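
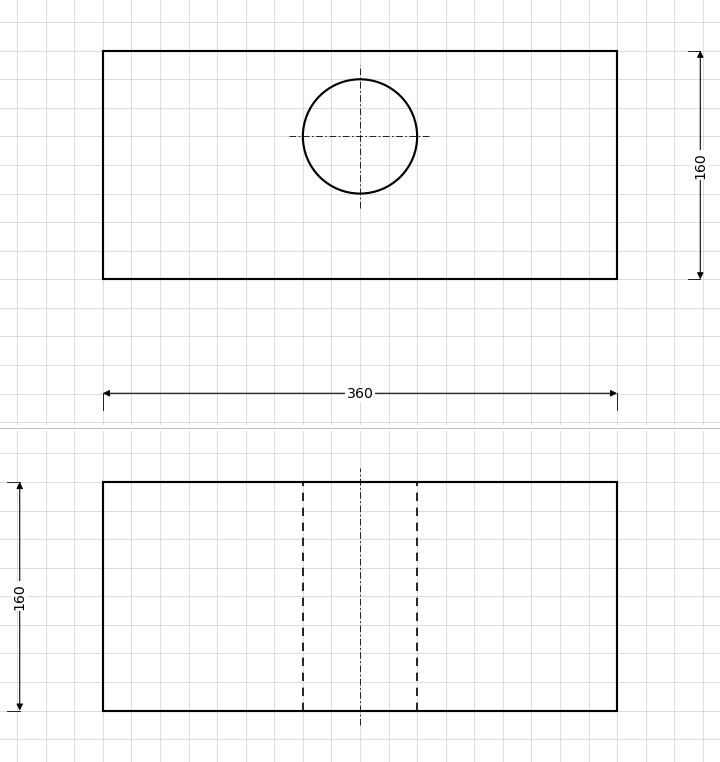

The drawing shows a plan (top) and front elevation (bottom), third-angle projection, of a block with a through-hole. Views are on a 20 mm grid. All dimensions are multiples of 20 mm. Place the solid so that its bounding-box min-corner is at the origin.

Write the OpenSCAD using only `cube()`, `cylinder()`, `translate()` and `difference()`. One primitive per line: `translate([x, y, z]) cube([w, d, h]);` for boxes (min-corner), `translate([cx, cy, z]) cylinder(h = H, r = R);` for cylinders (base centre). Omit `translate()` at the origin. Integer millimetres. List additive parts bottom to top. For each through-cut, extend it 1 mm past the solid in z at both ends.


difference() {
  cube([360, 160, 160]);
  translate([180, 100, -1]) cylinder(h = 162, r = 40);
}


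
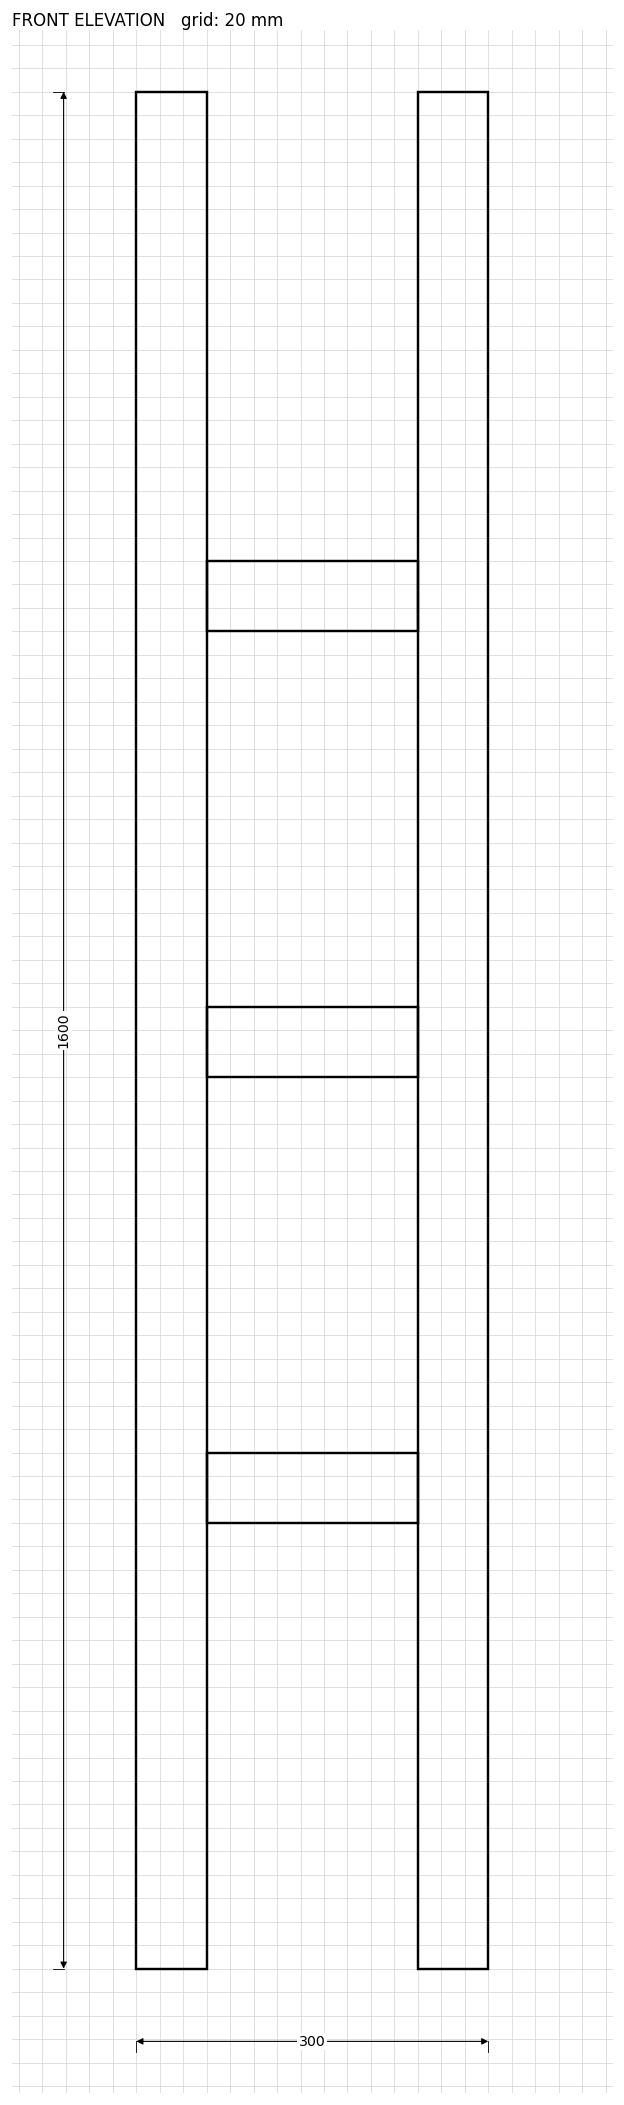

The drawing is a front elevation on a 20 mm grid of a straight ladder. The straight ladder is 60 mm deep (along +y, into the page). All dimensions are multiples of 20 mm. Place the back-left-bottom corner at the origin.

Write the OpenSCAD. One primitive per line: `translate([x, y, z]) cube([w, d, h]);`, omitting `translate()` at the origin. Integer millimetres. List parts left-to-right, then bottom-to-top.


cube([60, 60, 1600]);
translate([60, 0, 380]) cube([180, 60, 60]);
translate([60, 0, 760]) cube([180, 60, 60]);
translate([60, 0, 1140]) cube([180, 60, 60]);
translate([240, 0, 0]) cube([60, 60, 1600]);


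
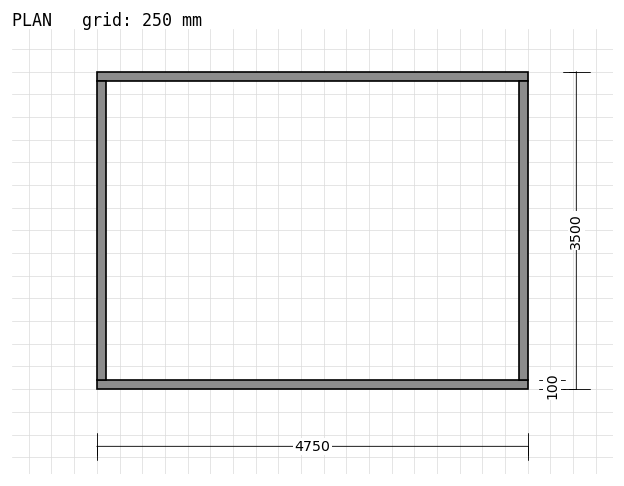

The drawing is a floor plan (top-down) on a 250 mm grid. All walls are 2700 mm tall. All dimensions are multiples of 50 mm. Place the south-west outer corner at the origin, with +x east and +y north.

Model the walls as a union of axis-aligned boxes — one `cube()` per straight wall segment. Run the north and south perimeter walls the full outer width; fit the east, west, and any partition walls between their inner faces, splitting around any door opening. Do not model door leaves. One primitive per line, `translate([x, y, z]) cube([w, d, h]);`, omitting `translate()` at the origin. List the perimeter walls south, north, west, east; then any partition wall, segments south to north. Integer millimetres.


cube([4750, 100, 2700]);
translate([0, 3400, 0]) cube([4750, 100, 2700]);
translate([0, 100, 0]) cube([100, 3300, 2700]);
translate([4650, 100, 0]) cube([100, 3300, 2700]);


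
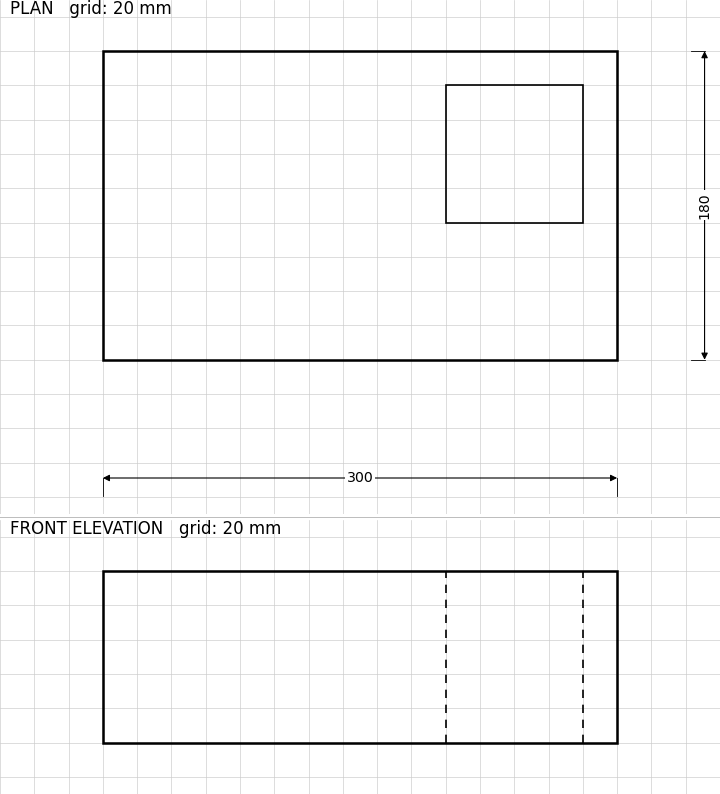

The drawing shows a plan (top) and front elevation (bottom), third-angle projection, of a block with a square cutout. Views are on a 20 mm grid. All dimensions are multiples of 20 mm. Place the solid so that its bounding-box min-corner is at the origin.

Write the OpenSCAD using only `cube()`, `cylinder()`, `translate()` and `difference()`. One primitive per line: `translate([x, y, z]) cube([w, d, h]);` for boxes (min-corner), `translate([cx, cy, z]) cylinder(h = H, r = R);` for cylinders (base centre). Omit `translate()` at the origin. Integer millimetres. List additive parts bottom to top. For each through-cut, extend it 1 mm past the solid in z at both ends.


difference() {
  cube([300, 180, 100]);
  translate([200, 80, -1]) cube([80, 80, 102]);
}


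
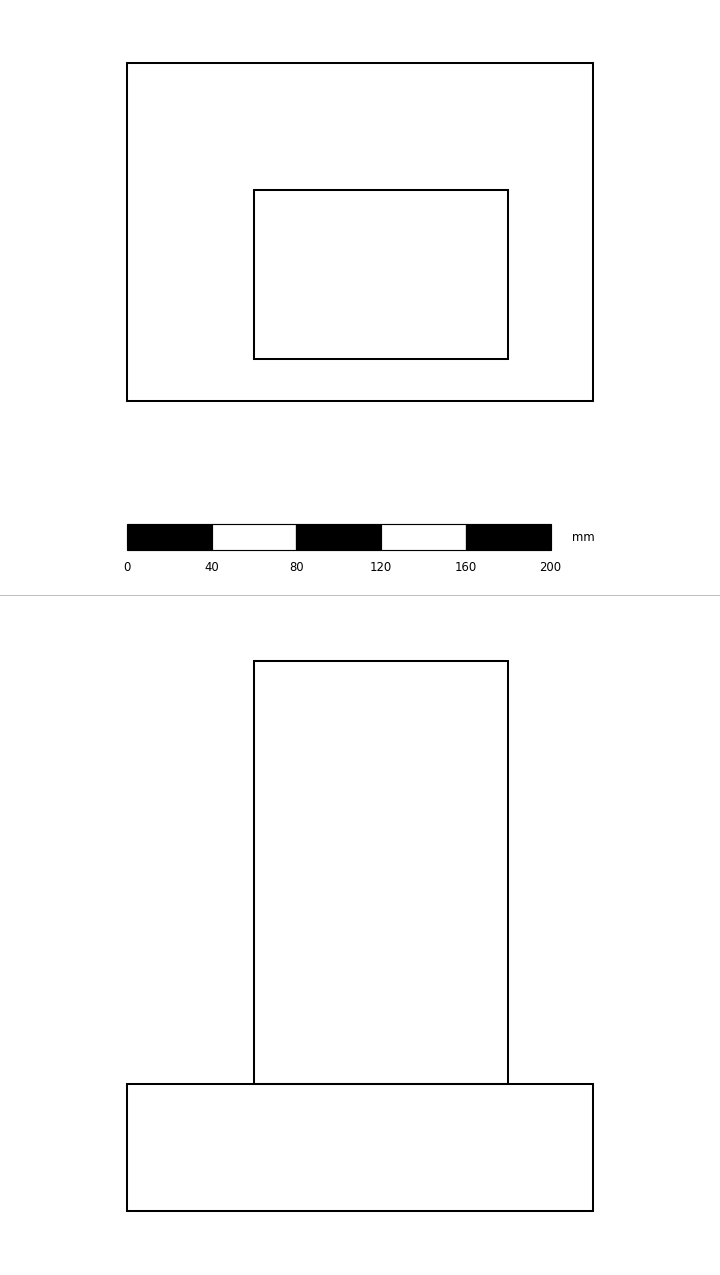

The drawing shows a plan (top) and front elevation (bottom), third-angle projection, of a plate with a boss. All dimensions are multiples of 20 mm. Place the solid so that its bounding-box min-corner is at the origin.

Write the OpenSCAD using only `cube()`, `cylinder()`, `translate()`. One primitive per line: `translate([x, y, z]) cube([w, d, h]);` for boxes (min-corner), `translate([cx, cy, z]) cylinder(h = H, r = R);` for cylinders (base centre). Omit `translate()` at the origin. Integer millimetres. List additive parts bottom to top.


cube([220, 160, 60]);
translate([60, 20, 60]) cube([120, 80, 200]);


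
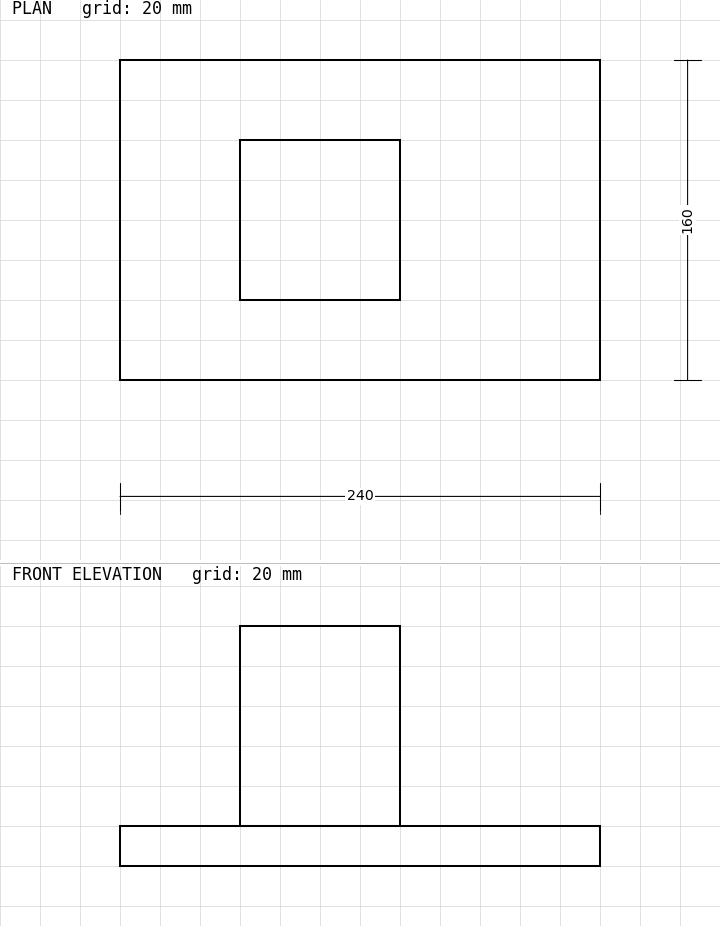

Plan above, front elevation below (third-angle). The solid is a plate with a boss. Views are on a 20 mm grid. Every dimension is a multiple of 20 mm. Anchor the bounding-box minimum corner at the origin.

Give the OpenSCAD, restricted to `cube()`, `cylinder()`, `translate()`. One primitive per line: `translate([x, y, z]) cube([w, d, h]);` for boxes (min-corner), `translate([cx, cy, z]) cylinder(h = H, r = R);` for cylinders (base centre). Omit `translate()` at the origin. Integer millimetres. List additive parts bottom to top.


cube([240, 160, 20]);
translate([60, 40, 20]) cube([80, 80, 100]);


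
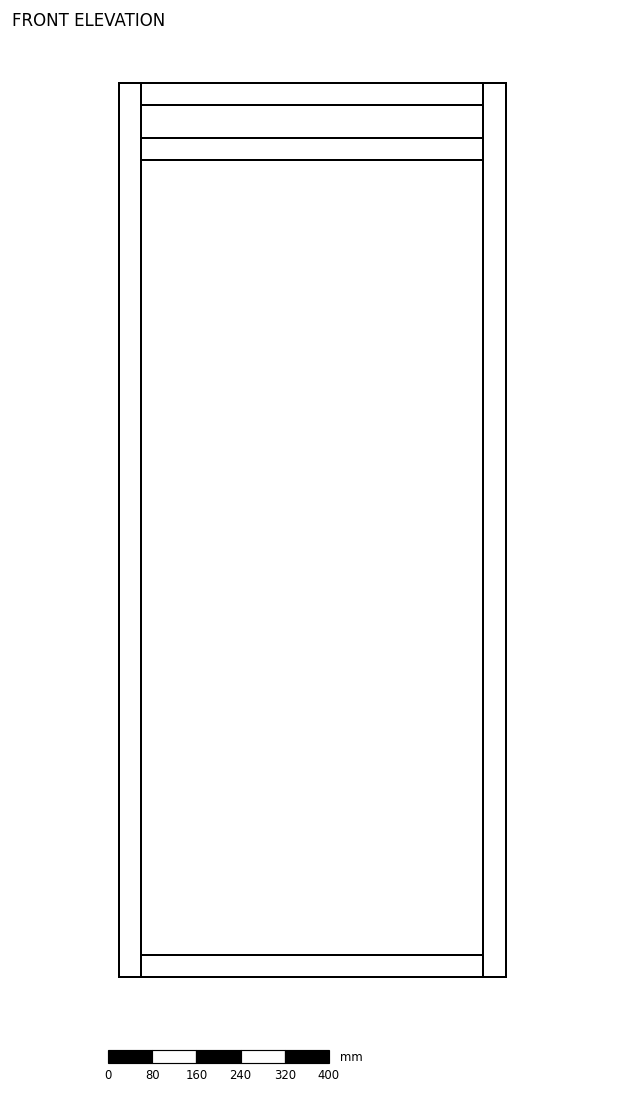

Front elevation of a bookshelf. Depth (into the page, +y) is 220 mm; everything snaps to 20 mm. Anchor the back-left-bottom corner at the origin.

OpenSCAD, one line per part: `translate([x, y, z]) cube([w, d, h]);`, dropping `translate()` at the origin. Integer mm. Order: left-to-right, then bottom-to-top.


cube([40, 220, 1620]);
translate([40, 0, 0]) cube([620, 220, 40]);
translate([40, 0, 1480]) cube([620, 220, 40]);
translate([40, 0, 1580]) cube([620, 220, 40]);
translate([660, 0, 0]) cube([40, 220, 1620]);


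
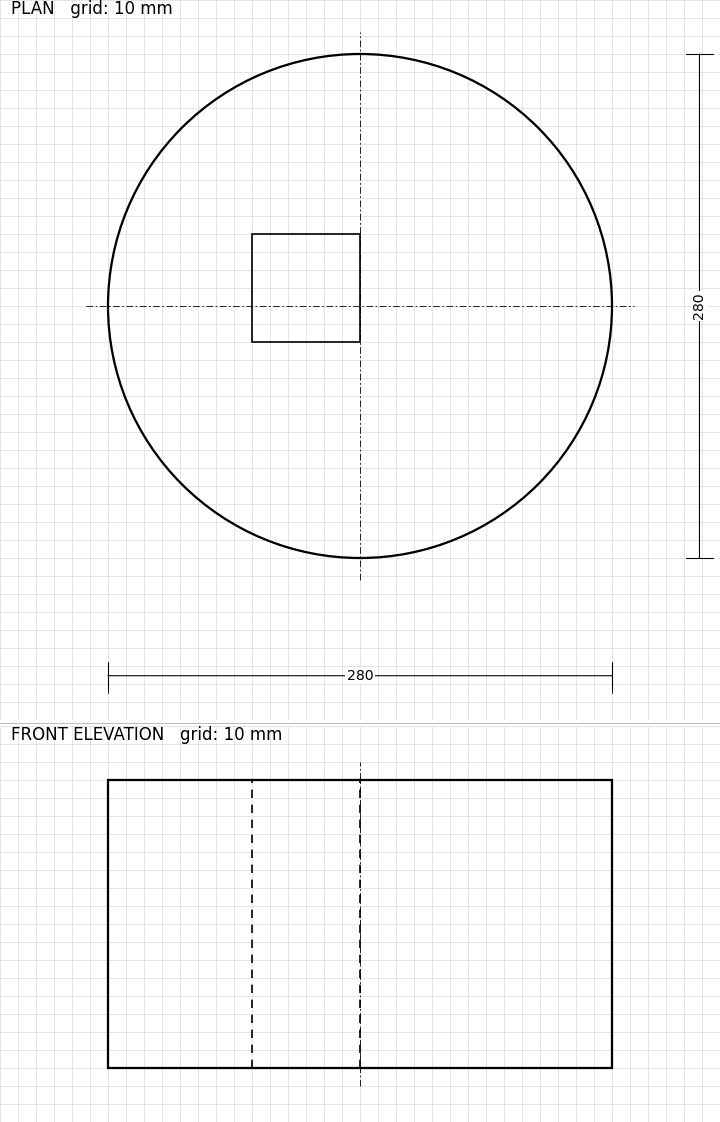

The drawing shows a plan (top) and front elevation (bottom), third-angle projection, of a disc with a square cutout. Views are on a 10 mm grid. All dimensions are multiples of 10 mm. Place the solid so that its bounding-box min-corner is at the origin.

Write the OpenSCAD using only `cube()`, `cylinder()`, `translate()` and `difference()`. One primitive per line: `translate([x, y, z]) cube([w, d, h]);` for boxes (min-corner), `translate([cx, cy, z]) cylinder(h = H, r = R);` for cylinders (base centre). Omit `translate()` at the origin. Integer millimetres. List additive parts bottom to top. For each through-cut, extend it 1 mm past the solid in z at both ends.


difference() {
  translate([140, 140, 0]) cylinder(h = 160, r = 140);
  translate([80, 120, -1]) cube([60, 60, 162]);
}


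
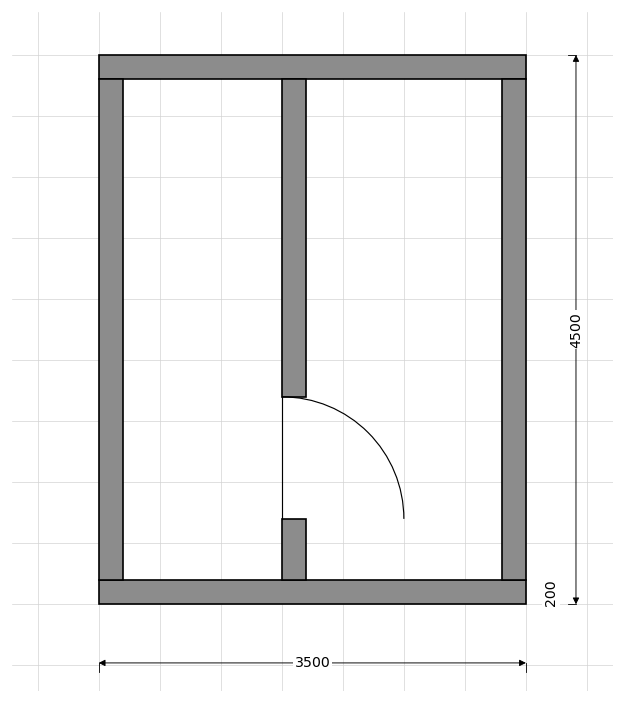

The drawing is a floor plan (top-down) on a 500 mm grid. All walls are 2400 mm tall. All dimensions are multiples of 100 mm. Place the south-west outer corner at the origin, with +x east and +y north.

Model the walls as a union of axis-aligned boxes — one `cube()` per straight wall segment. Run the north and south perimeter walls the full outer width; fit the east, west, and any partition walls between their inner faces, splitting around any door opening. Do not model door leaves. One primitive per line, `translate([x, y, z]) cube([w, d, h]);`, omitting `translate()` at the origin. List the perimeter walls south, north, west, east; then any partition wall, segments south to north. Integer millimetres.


cube([3500, 200, 2400]);
translate([0, 4300, 0]) cube([3500, 200, 2400]);
translate([0, 200, 0]) cube([200, 4100, 2400]);
translate([3300, 200, 0]) cube([200, 4100, 2400]);
translate([1500, 200, 0]) cube([200, 500, 2400]);
translate([1500, 1700, 0]) cube([200, 2600, 2400]);


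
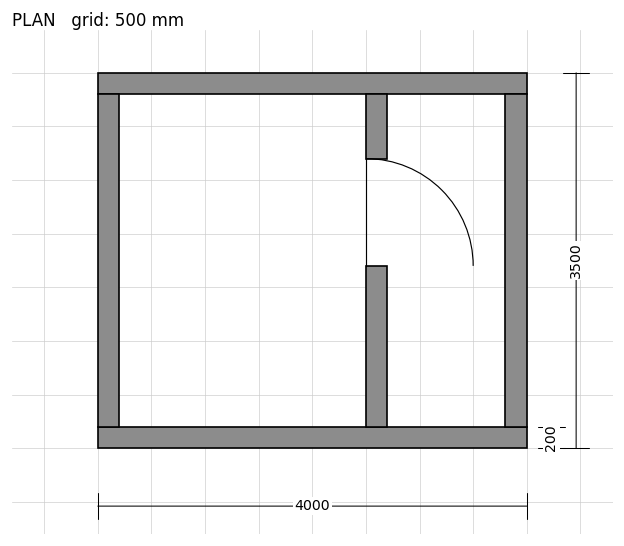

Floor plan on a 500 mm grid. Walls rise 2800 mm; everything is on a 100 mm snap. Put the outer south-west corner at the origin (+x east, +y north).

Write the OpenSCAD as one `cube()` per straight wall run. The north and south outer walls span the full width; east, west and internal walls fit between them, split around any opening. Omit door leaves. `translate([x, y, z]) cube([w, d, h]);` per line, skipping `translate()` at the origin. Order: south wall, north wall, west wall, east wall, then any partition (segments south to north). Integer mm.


cube([4000, 200, 2800]);
translate([0, 3300, 0]) cube([4000, 200, 2800]);
translate([0, 200, 0]) cube([200, 3100, 2800]);
translate([3800, 200, 0]) cube([200, 3100, 2800]);
translate([2500, 200, 0]) cube([200, 1500, 2800]);
translate([2500, 2700, 0]) cube([200, 600, 2800]);


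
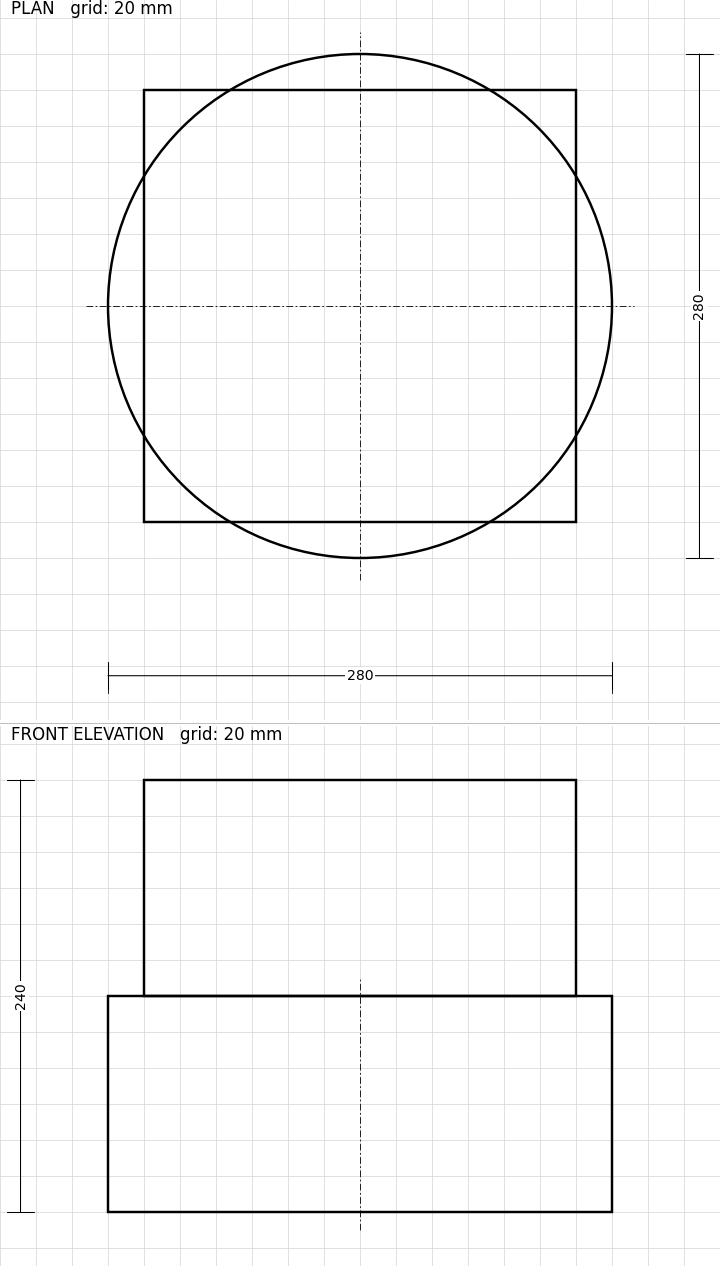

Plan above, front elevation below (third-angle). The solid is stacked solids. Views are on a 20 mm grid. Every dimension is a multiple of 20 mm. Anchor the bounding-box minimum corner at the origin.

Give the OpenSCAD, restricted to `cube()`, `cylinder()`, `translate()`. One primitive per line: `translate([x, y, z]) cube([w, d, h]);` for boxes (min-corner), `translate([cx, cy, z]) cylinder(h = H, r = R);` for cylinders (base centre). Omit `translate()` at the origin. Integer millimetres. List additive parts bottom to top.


translate([140, 140, 0]) cylinder(h = 120, r = 140);
translate([20, 20, 120]) cube([240, 240, 120]);


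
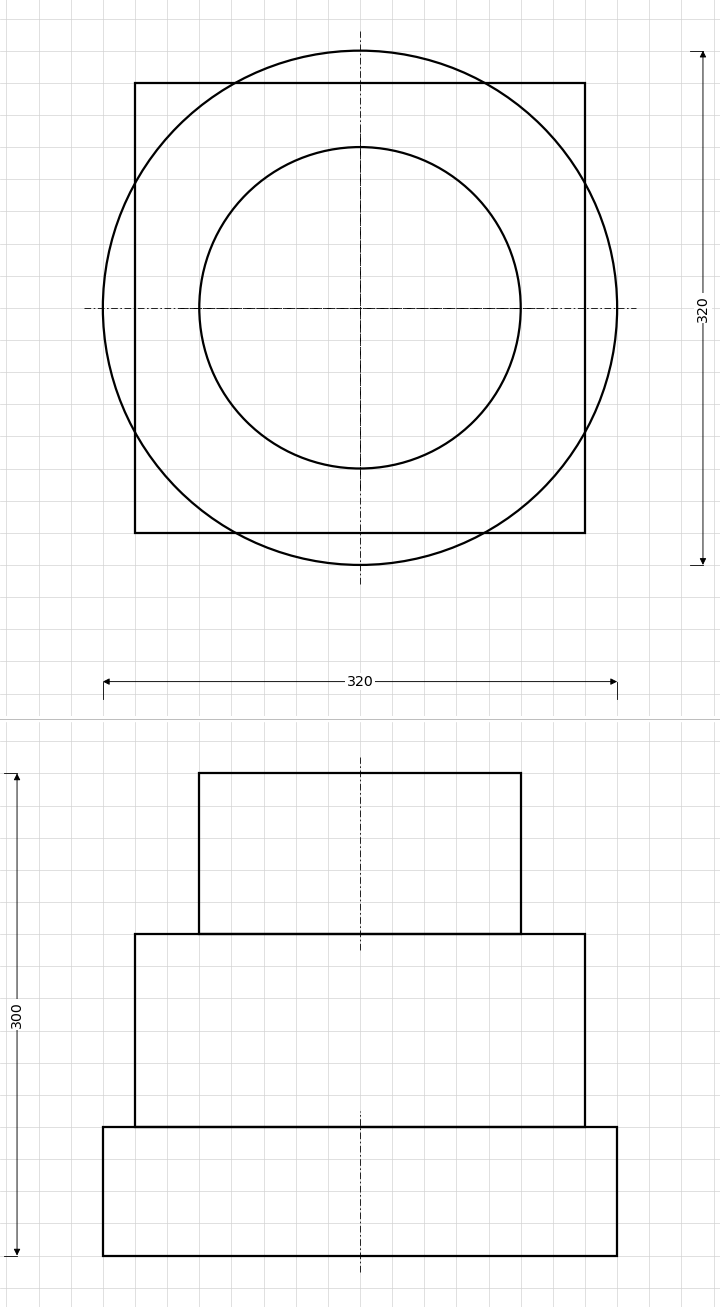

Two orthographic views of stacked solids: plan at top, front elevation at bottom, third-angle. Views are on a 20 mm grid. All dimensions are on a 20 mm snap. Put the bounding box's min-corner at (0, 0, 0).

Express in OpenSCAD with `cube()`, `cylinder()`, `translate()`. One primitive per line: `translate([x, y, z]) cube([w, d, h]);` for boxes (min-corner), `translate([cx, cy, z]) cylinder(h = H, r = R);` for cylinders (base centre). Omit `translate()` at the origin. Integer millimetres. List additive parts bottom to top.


translate([160, 160, 0]) cylinder(h = 80, r = 160);
translate([20, 20, 80]) cube([280, 280, 120]);
translate([160, 160, 200]) cylinder(h = 100, r = 100);


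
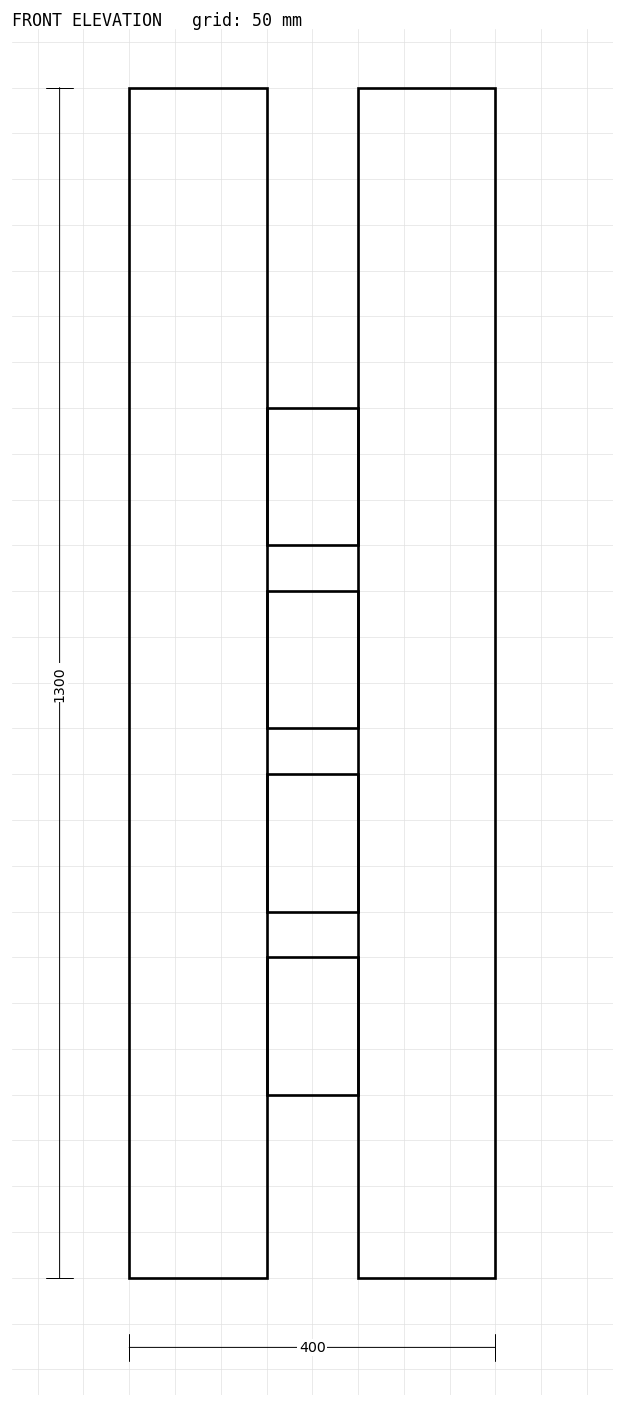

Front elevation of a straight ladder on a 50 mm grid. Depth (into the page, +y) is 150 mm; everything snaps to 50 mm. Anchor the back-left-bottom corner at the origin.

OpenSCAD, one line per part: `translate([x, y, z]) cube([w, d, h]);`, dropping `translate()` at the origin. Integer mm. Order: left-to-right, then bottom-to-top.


cube([150, 150, 1300]);
translate([150, 0, 200]) cube([100, 150, 150]);
translate([150, 0, 400]) cube([100, 150, 150]);
translate([150, 0, 600]) cube([100, 150, 150]);
translate([150, 0, 800]) cube([100, 150, 150]);
translate([250, 0, 0]) cube([150, 150, 1300]);


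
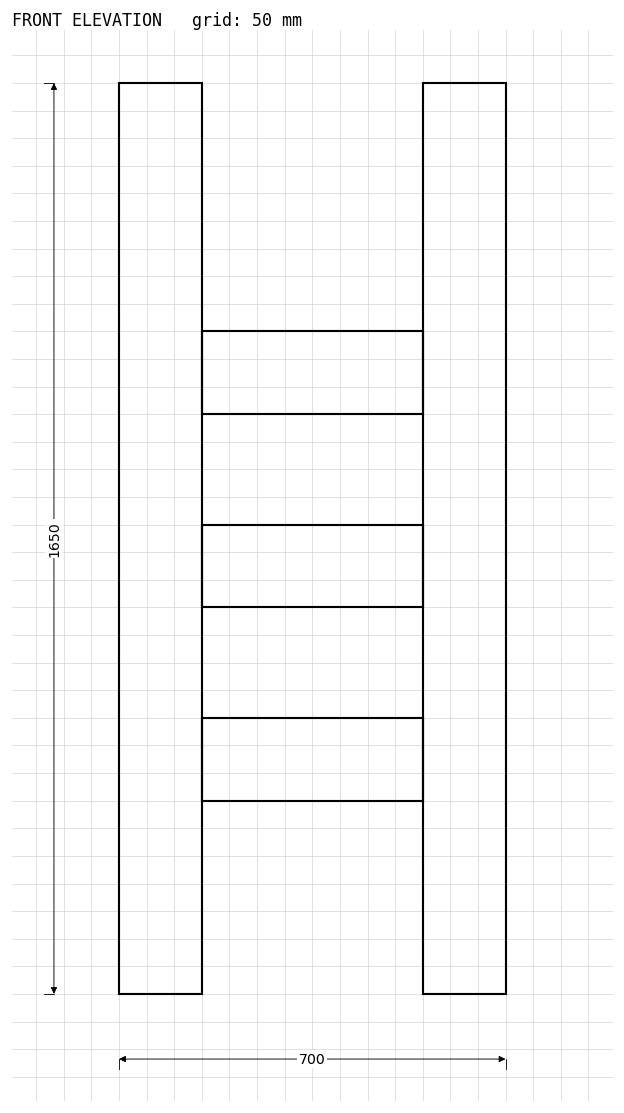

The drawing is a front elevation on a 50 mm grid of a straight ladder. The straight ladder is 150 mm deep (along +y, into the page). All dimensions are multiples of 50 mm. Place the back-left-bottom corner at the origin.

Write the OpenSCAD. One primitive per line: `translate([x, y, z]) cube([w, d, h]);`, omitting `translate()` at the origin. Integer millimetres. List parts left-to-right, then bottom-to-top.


cube([150, 150, 1650]);
translate([150, 0, 350]) cube([400, 150, 150]);
translate([150, 0, 700]) cube([400, 150, 150]);
translate([150, 0, 1050]) cube([400, 150, 150]);
translate([550, 0, 0]) cube([150, 150, 1650]);


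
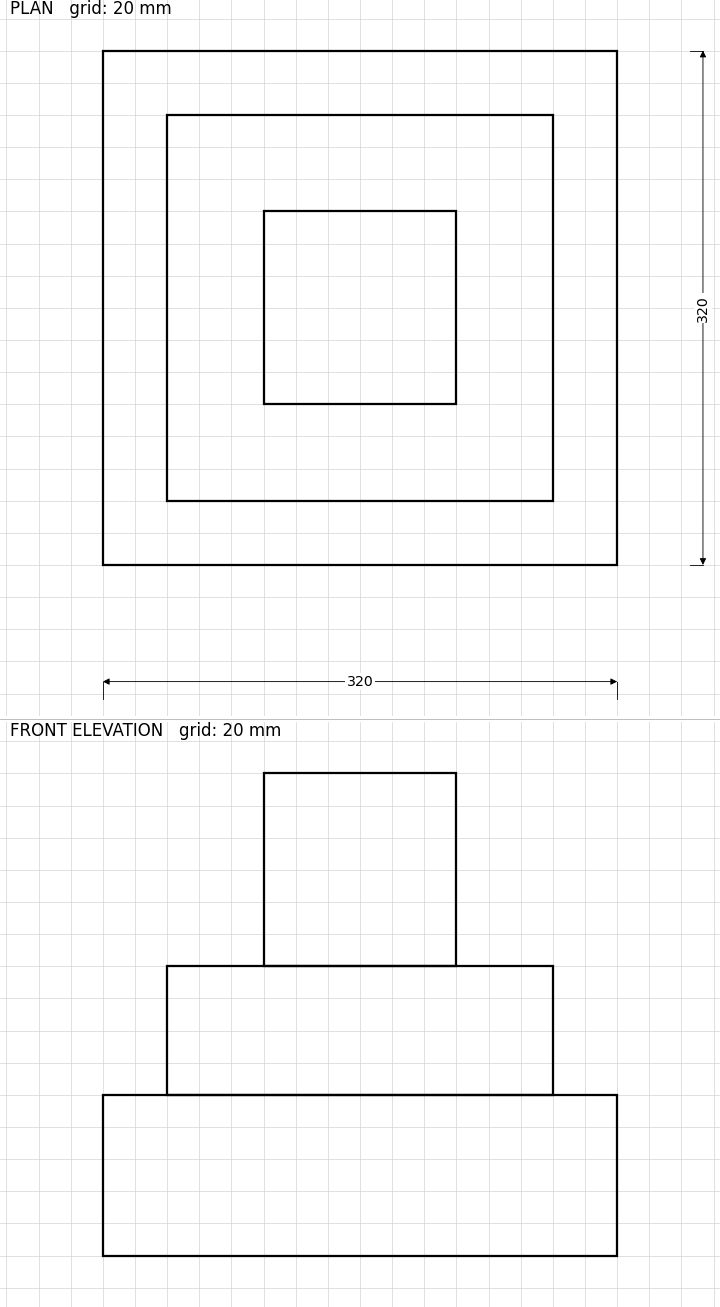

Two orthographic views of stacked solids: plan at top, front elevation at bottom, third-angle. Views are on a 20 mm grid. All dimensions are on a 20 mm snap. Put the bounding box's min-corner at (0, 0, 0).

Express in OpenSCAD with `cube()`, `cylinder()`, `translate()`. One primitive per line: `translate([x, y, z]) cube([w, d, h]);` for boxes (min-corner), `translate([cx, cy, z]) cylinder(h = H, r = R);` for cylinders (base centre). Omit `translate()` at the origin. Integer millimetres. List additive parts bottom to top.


cube([320, 320, 100]);
translate([40, 40, 100]) cube([240, 240, 80]);
translate([100, 100, 180]) cube([120, 120, 120]);


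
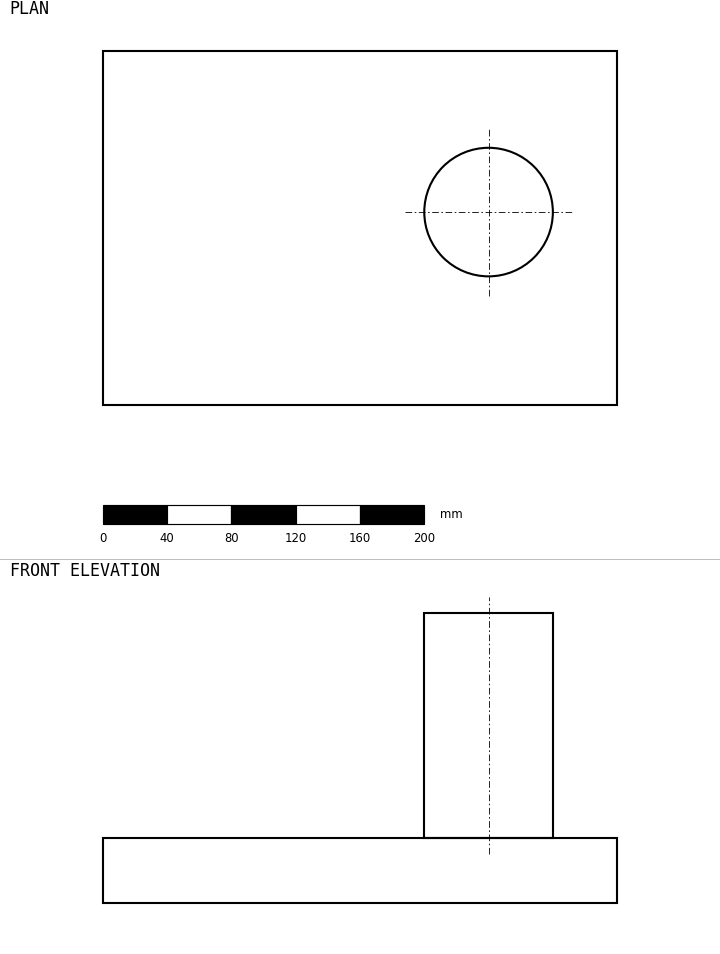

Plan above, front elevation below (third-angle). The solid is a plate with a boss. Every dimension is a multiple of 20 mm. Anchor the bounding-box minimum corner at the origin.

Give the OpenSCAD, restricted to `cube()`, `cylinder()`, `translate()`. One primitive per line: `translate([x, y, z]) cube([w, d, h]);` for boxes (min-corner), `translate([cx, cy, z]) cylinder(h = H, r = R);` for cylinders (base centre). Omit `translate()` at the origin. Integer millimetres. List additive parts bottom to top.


cube([320, 220, 40]);
translate([240, 120, 40]) cylinder(h = 140, r = 40);


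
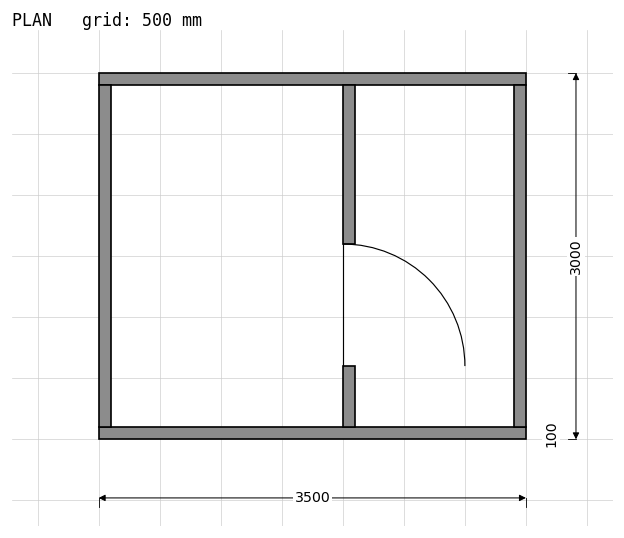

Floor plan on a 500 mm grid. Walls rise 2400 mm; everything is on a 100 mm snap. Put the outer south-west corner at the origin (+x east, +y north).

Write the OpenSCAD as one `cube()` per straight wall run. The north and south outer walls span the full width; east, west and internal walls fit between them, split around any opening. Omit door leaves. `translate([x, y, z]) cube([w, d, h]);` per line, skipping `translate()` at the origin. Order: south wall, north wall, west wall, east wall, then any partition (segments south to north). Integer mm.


cube([3500, 100, 2400]);
translate([0, 2900, 0]) cube([3500, 100, 2400]);
translate([0, 100, 0]) cube([100, 2800, 2400]);
translate([3400, 100, 0]) cube([100, 2800, 2400]);
translate([2000, 100, 0]) cube([100, 500, 2400]);
translate([2000, 1600, 0]) cube([100, 1300, 2400]);


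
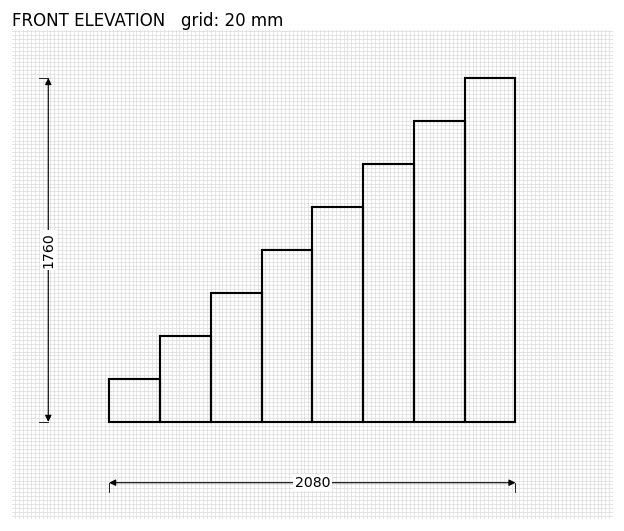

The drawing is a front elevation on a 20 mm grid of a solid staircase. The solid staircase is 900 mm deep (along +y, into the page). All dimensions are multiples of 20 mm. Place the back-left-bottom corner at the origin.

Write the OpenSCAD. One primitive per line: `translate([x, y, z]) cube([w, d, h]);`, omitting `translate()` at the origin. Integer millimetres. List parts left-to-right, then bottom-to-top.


cube([260, 900, 220]);
translate([260, 0, 0]) cube([260, 900, 440]);
translate([520, 0, 0]) cube([260, 900, 660]);
translate([780, 0, 0]) cube([260, 900, 880]);
translate([1040, 0, 0]) cube([260, 900, 1100]);
translate([1300, 0, 0]) cube([260, 900, 1320]);
translate([1560, 0, 0]) cube([260, 900, 1540]);
translate([1820, 0, 0]) cube([260, 900, 1760]);


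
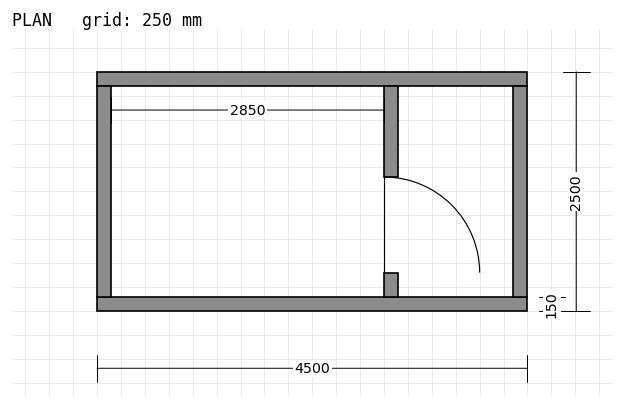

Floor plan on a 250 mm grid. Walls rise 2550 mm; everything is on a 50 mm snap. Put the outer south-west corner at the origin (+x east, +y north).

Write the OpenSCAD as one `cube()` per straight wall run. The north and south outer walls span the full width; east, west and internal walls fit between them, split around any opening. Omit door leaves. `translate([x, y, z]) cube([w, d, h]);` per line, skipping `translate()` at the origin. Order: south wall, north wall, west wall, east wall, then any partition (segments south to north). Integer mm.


cube([4500, 150, 2550]);
translate([0, 2350, 0]) cube([4500, 150, 2550]);
translate([0, 150, 0]) cube([150, 2200, 2550]);
translate([4350, 150, 0]) cube([150, 2200, 2550]);
translate([3000, 150, 0]) cube([150, 250, 2550]);
translate([3000, 1400, 0]) cube([150, 950, 2550]);


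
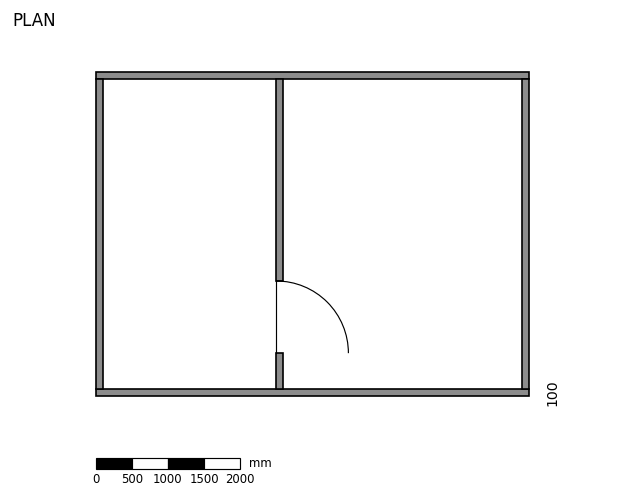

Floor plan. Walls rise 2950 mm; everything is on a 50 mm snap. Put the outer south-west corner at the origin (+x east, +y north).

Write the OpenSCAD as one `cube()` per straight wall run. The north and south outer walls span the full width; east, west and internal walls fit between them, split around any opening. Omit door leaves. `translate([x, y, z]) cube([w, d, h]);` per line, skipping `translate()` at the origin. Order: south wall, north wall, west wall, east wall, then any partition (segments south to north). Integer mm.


cube([6000, 100, 2950]);
translate([0, 4400, 0]) cube([6000, 100, 2950]);
translate([0, 100, 0]) cube([100, 4300, 2950]);
translate([5900, 100, 0]) cube([100, 4300, 2950]);
translate([2500, 100, 0]) cube([100, 500, 2950]);
translate([2500, 1600, 0]) cube([100, 2800, 2950]);


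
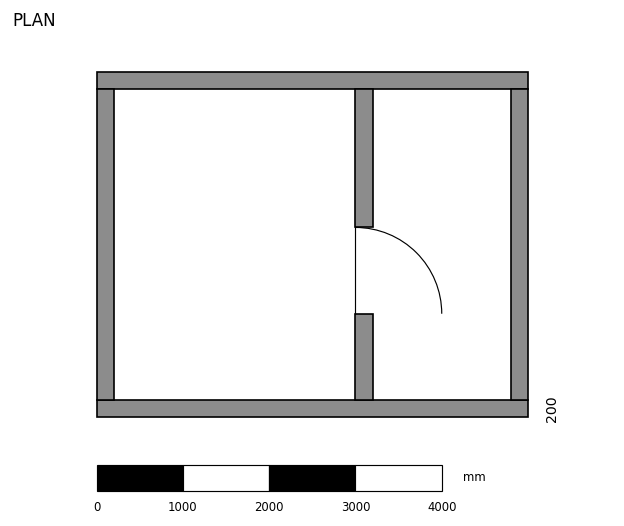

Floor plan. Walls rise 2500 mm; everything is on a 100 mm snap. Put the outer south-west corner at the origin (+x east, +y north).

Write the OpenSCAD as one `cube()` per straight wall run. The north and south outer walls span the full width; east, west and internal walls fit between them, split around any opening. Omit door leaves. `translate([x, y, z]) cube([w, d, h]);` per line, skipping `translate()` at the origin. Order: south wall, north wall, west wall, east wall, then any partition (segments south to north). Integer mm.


cube([5000, 200, 2500]);
translate([0, 3800, 0]) cube([5000, 200, 2500]);
translate([0, 200, 0]) cube([200, 3600, 2500]);
translate([4800, 200, 0]) cube([200, 3600, 2500]);
translate([3000, 200, 0]) cube([200, 1000, 2500]);
translate([3000, 2200, 0]) cube([200, 1600, 2500]);


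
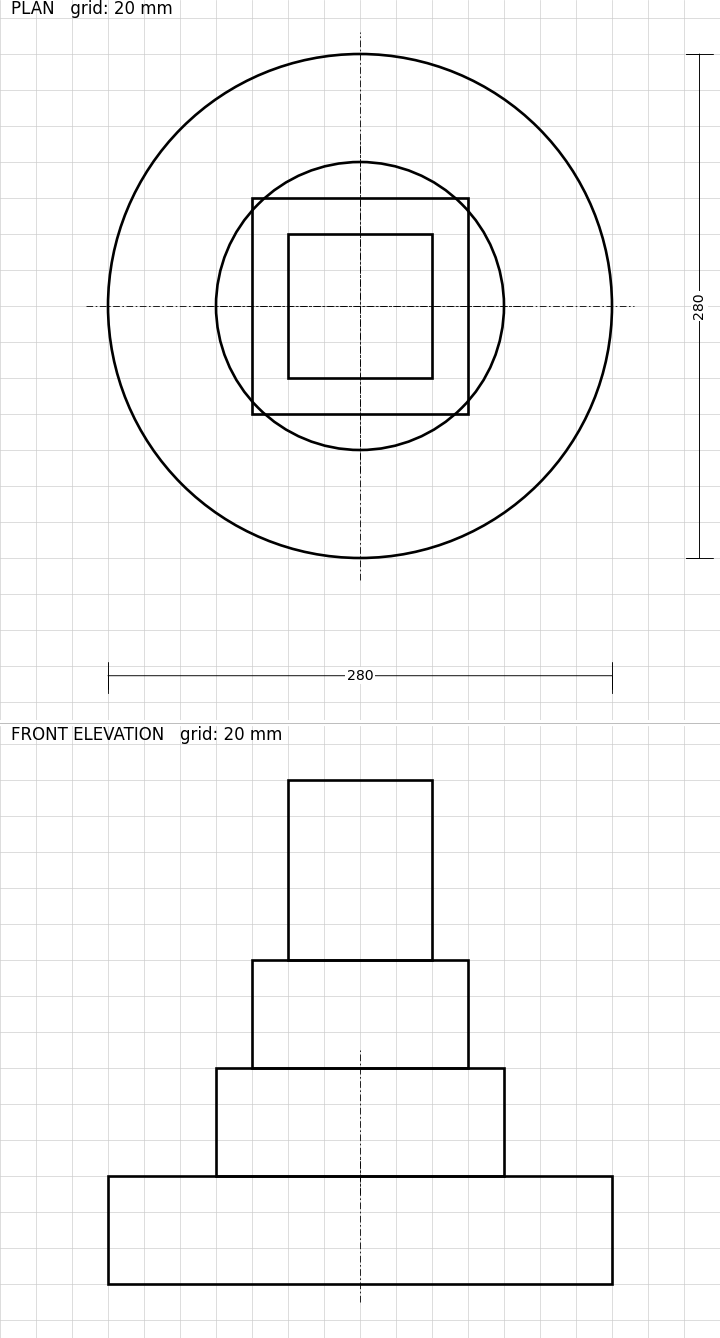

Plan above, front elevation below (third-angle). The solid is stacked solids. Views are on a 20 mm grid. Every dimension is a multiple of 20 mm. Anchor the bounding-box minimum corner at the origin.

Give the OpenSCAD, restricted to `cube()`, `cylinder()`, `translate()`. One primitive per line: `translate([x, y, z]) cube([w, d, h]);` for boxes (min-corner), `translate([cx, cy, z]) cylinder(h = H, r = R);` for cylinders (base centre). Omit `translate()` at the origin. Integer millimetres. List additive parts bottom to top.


translate([140, 140, 0]) cylinder(h = 60, r = 140);
translate([140, 140, 60]) cylinder(h = 60, r = 80);
translate([80, 80, 120]) cube([120, 120, 60]);
translate([100, 100, 180]) cube([80, 80, 100]);


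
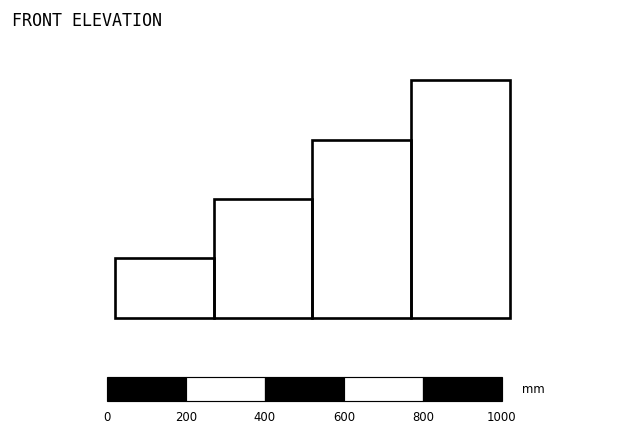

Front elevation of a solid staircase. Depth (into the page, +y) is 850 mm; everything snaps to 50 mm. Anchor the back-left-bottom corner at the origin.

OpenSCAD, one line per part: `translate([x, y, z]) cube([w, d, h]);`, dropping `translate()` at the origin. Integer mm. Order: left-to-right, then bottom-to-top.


cube([250, 850, 150]);
translate([250, 0, 0]) cube([250, 850, 300]);
translate([500, 0, 0]) cube([250, 850, 450]);
translate([750, 0, 0]) cube([250, 850, 600]);


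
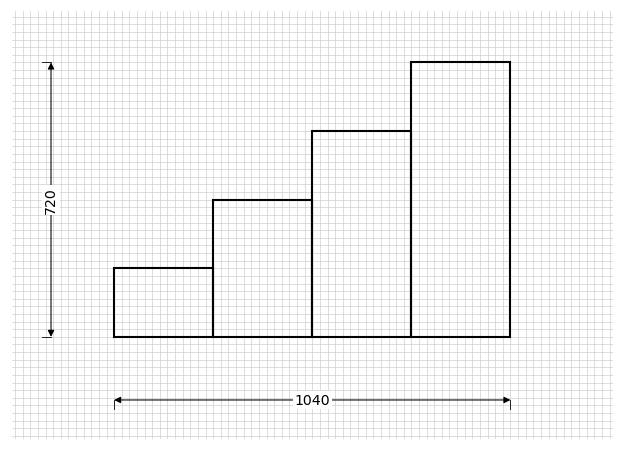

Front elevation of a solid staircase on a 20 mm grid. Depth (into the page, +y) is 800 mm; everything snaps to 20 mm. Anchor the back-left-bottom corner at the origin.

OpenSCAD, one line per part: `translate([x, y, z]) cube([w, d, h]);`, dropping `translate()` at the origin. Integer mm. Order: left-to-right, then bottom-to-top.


cube([260, 800, 180]);
translate([260, 0, 0]) cube([260, 800, 360]);
translate([520, 0, 0]) cube([260, 800, 540]);
translate([780, 0, 0]) cube([260, 800, 720]);


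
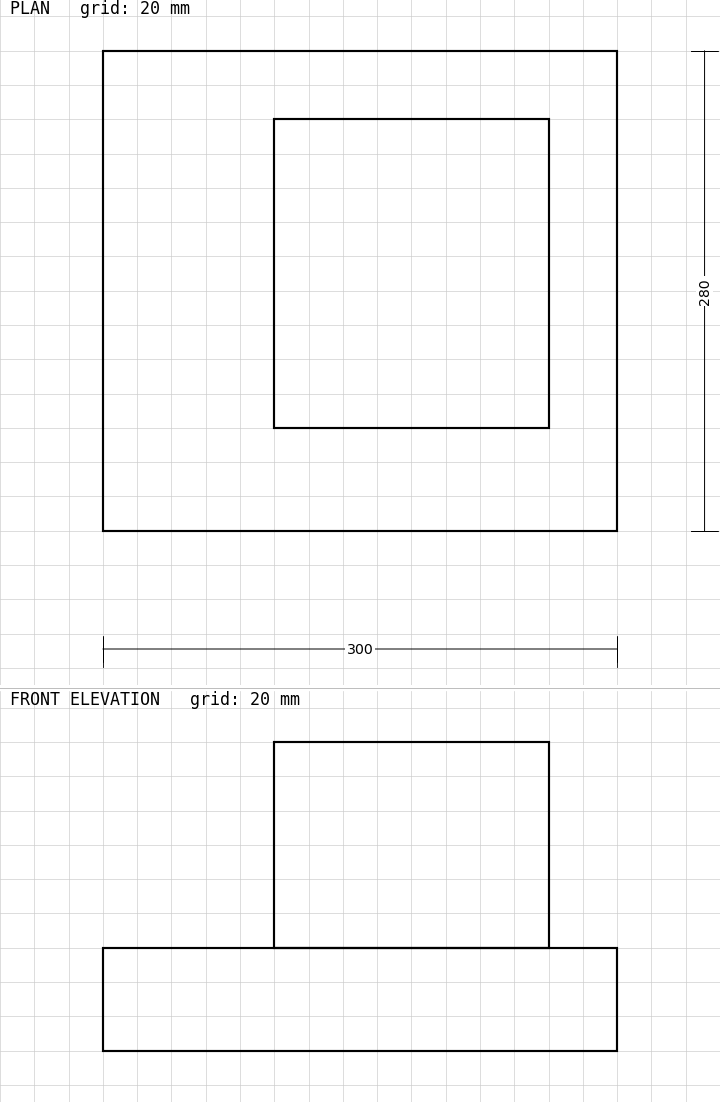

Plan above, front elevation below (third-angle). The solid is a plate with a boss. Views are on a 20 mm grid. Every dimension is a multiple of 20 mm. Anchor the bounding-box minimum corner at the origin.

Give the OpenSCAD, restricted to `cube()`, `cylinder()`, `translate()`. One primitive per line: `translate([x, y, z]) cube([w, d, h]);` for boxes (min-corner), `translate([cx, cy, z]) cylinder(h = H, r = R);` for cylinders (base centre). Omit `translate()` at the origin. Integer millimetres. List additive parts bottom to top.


cube([300, 280, 60]);
translate([100, 60, 60]) cube([160, 180, 120]);


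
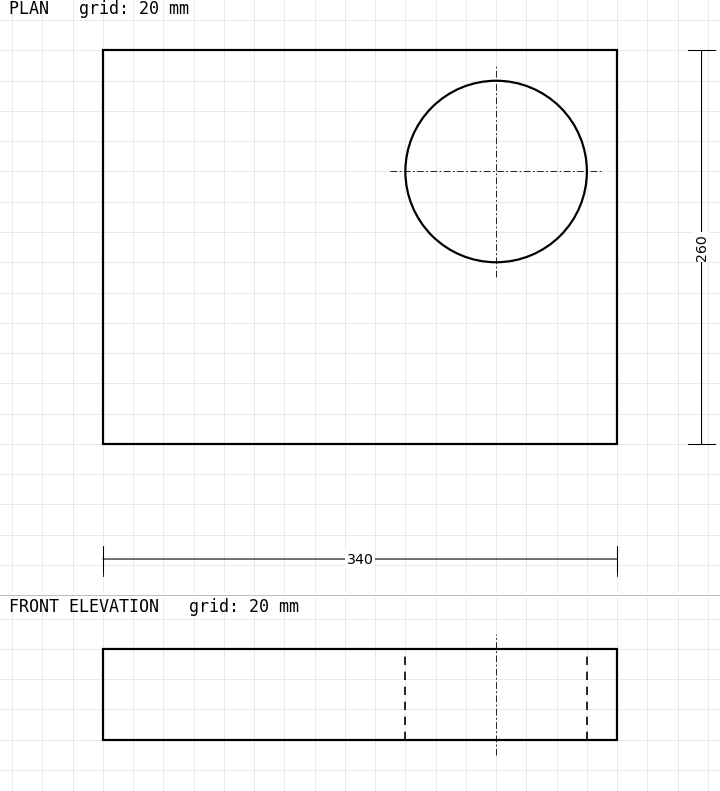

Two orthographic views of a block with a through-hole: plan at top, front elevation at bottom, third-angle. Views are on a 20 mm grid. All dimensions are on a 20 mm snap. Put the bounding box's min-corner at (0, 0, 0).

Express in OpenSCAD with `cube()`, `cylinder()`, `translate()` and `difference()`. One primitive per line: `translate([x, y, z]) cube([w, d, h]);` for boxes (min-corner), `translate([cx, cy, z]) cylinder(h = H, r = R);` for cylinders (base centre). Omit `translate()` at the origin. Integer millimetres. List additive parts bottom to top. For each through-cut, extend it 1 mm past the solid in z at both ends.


difference() {
  cube([340, 260, 60]);
  translate([260, 180, -1]) cylinder(h = 62, r = 60);
}


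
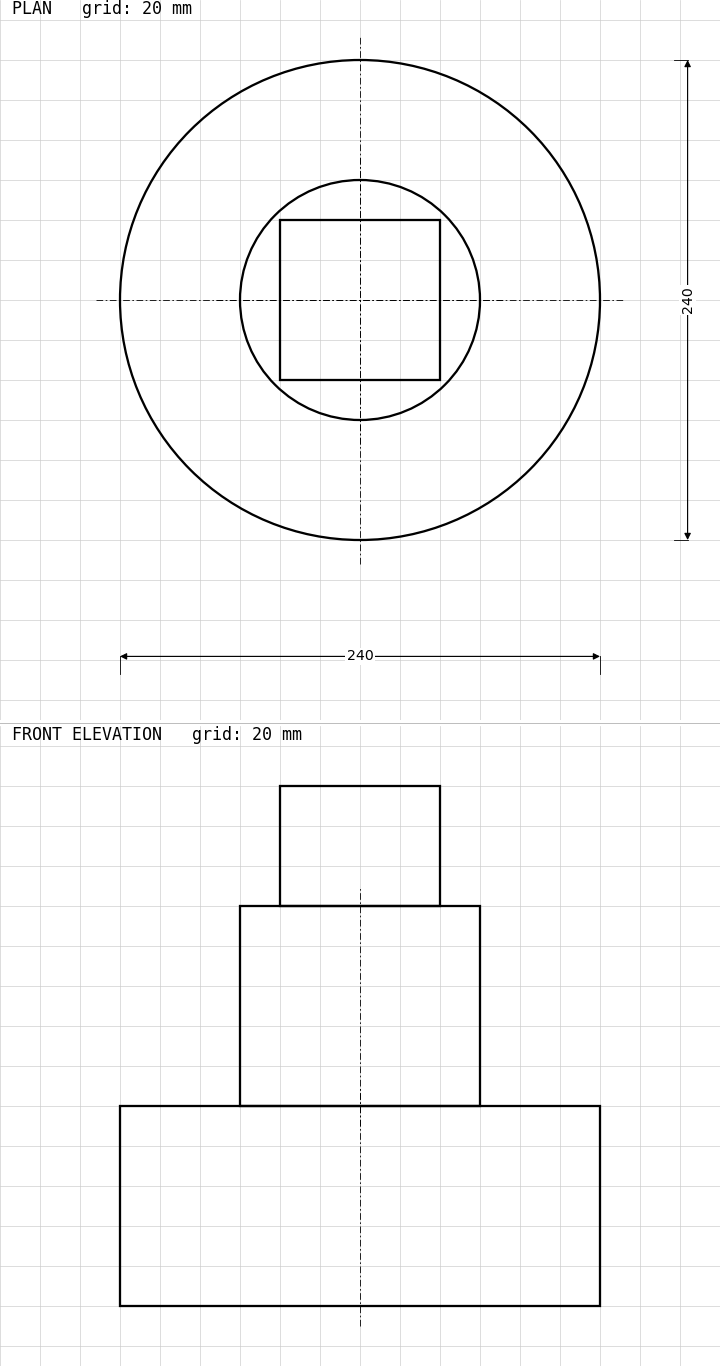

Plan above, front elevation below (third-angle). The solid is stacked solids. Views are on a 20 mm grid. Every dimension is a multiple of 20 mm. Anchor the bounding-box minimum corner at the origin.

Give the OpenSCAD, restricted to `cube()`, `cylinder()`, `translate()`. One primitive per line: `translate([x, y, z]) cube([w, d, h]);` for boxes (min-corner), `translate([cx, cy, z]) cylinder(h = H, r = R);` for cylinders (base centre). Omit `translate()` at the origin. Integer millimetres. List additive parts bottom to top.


translate([120, 120, 0]) cylinder(h = 100, r = 120);
translate([120, 120, 100]) cylinder(h = 100, r = 60);
translate([80, 80, 200]) cube([80, 80, 60]);


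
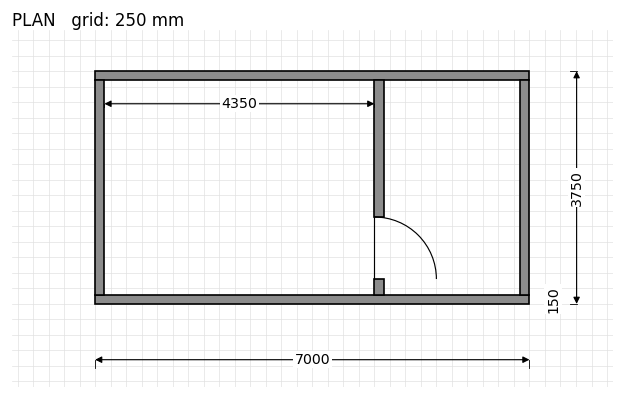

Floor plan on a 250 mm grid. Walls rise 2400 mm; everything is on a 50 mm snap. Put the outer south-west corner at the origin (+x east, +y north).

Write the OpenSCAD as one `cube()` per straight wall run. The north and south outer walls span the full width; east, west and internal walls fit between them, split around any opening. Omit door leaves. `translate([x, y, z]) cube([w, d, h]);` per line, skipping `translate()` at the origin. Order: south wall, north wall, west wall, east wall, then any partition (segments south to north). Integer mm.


cube([7000, 150, 2400]);
translate([0, 3600, 0]) cube([7000, 150, 2400]);
translate([0, 150, 0]) cube([150, 3450, 2400]);
translate([6850, 150, 0]) cube([150, 3450, 2400]);
translate([4500, 150, 0]) cube([150, 250, 2400]);
translate([4500, 1400, 0]) cube([150, 2200, 2400]);


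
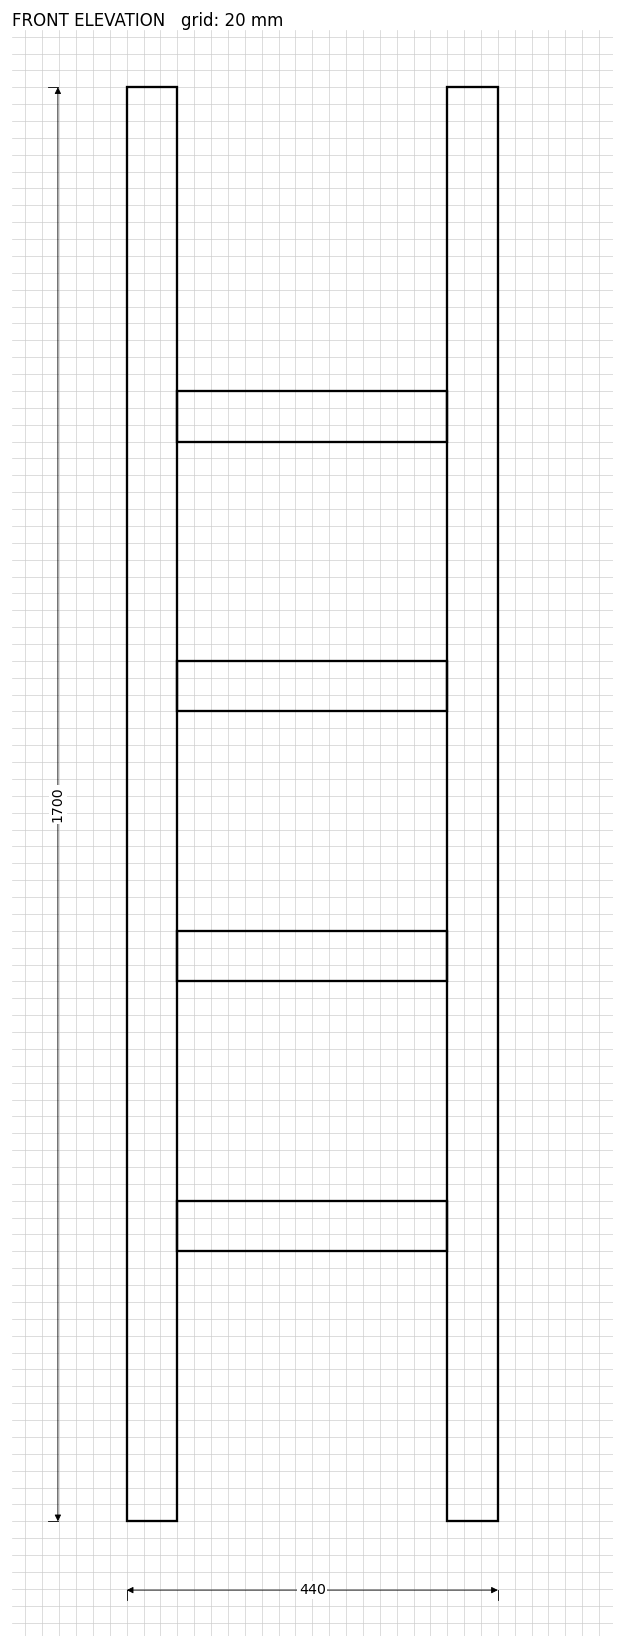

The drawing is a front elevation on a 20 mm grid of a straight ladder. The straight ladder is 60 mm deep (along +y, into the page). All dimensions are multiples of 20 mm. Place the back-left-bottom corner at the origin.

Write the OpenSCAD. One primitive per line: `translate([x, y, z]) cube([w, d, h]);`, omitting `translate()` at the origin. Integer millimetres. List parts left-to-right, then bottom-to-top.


cube([60, 60, 1700]);
translate([60, 0, 320]) cube([320, 60, 60]);
translate([60, 0, 640]) cube([320, 60, 60]);
translate([60, 0, 960]) cube([320, 60, 60]);
translate([60, 0, 1280]) cube([320, 60, 60]);
translate([380, 0, 0]) cube([60, 60, 1700]);


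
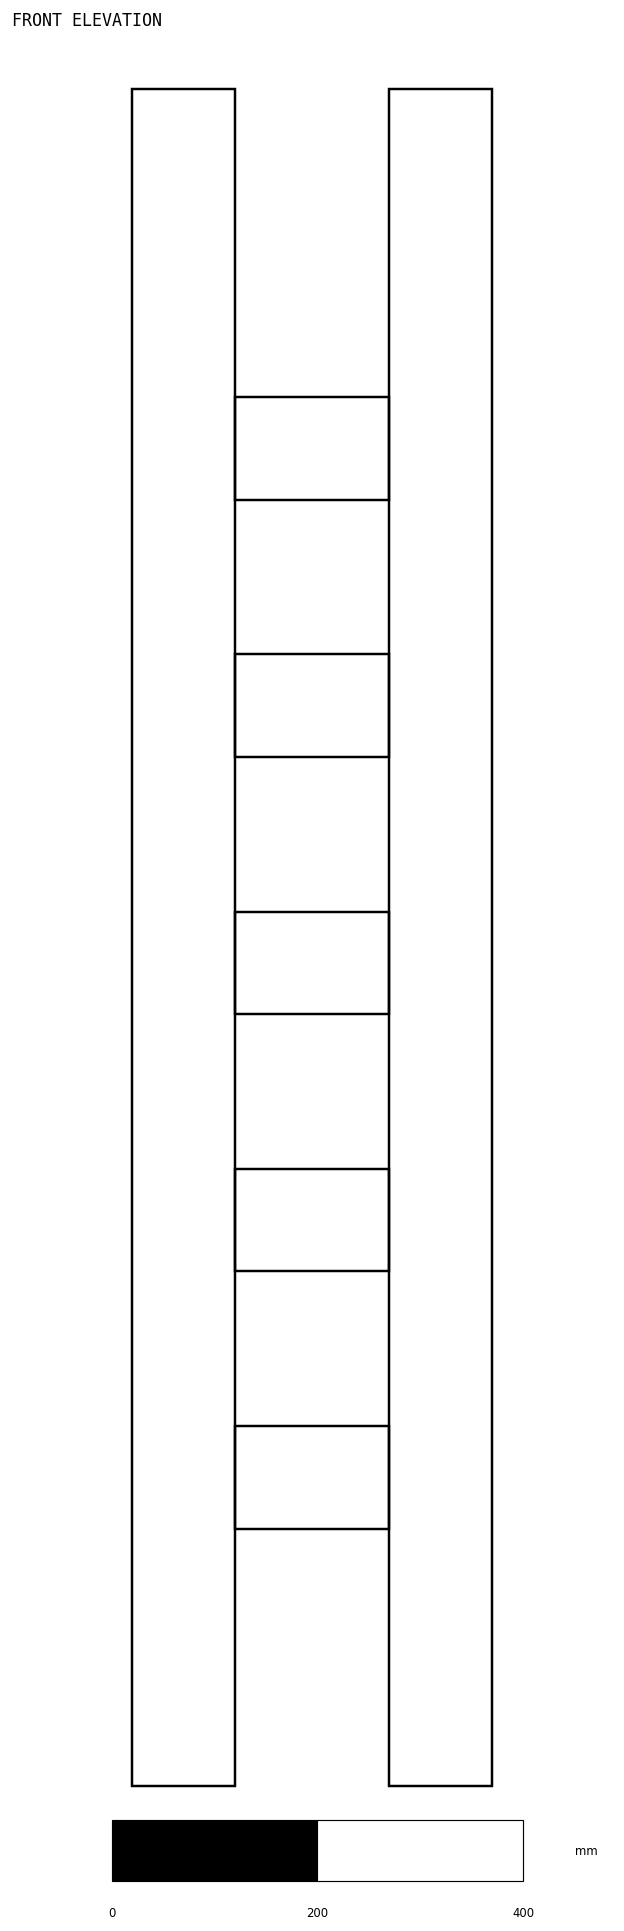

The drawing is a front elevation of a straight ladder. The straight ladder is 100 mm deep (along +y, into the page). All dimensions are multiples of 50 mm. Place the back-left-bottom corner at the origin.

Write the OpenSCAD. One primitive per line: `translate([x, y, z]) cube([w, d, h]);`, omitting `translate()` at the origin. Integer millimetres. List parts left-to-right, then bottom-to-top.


cube([100, 100, 1650]);
translate([100, 0, 250]) cube([150, 100, 100]);
translate([100, 0, 500]) cube([150, 100, 100]);
translate([100, 0, 750]) cube([150, 100, 100]);
translate([100, 0, 1000]) cube([150, 100, 100]);
translate([100, 0, 1250]) cube([150, 100, 100]);
translate([250, 0, 0]) cube([100, 100, 1650]);


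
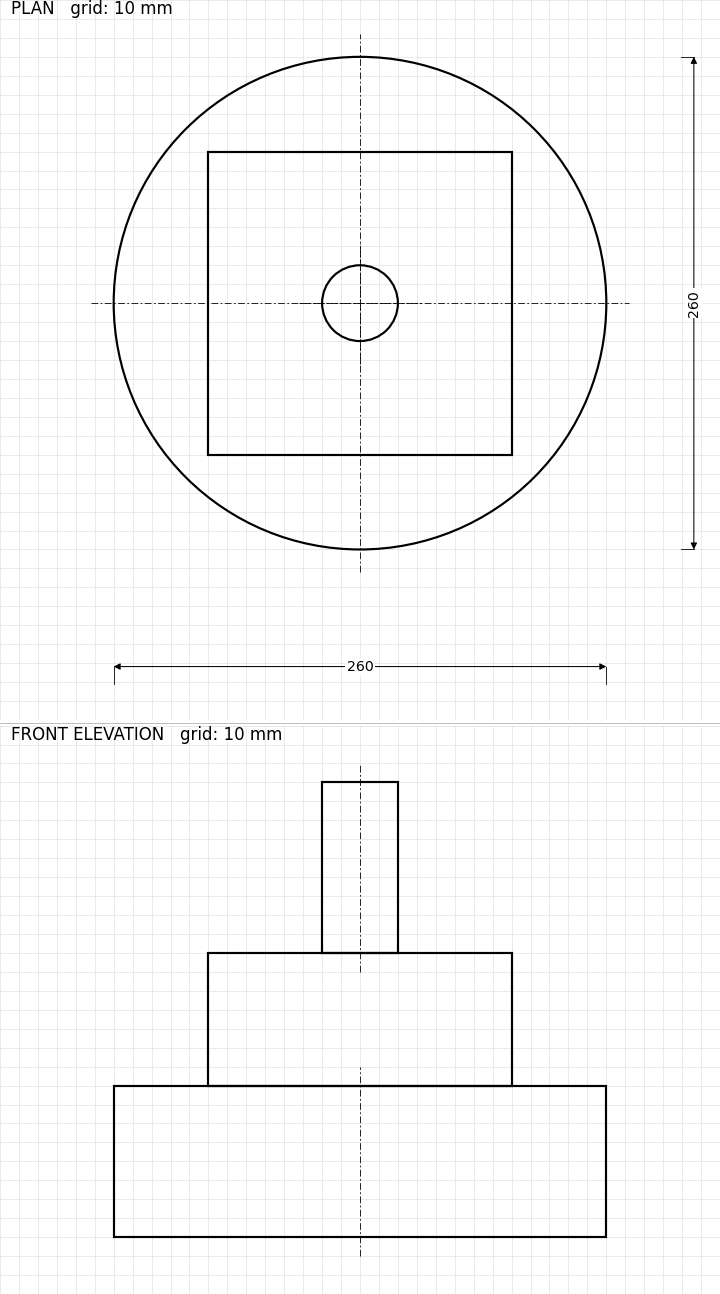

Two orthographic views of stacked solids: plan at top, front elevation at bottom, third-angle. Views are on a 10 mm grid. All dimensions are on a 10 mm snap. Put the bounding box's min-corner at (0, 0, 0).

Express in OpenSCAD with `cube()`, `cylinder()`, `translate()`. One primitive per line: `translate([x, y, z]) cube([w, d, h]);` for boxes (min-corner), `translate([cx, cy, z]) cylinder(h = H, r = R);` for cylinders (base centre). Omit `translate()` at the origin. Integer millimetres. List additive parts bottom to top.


translate([130, 130, 0]) cylinder(h = 80, r = 130);
translate([50, 50, 80]) cube([160, 160, 70]);
translate([130, 130, 150]) cylinder(h = 90, r = 20);


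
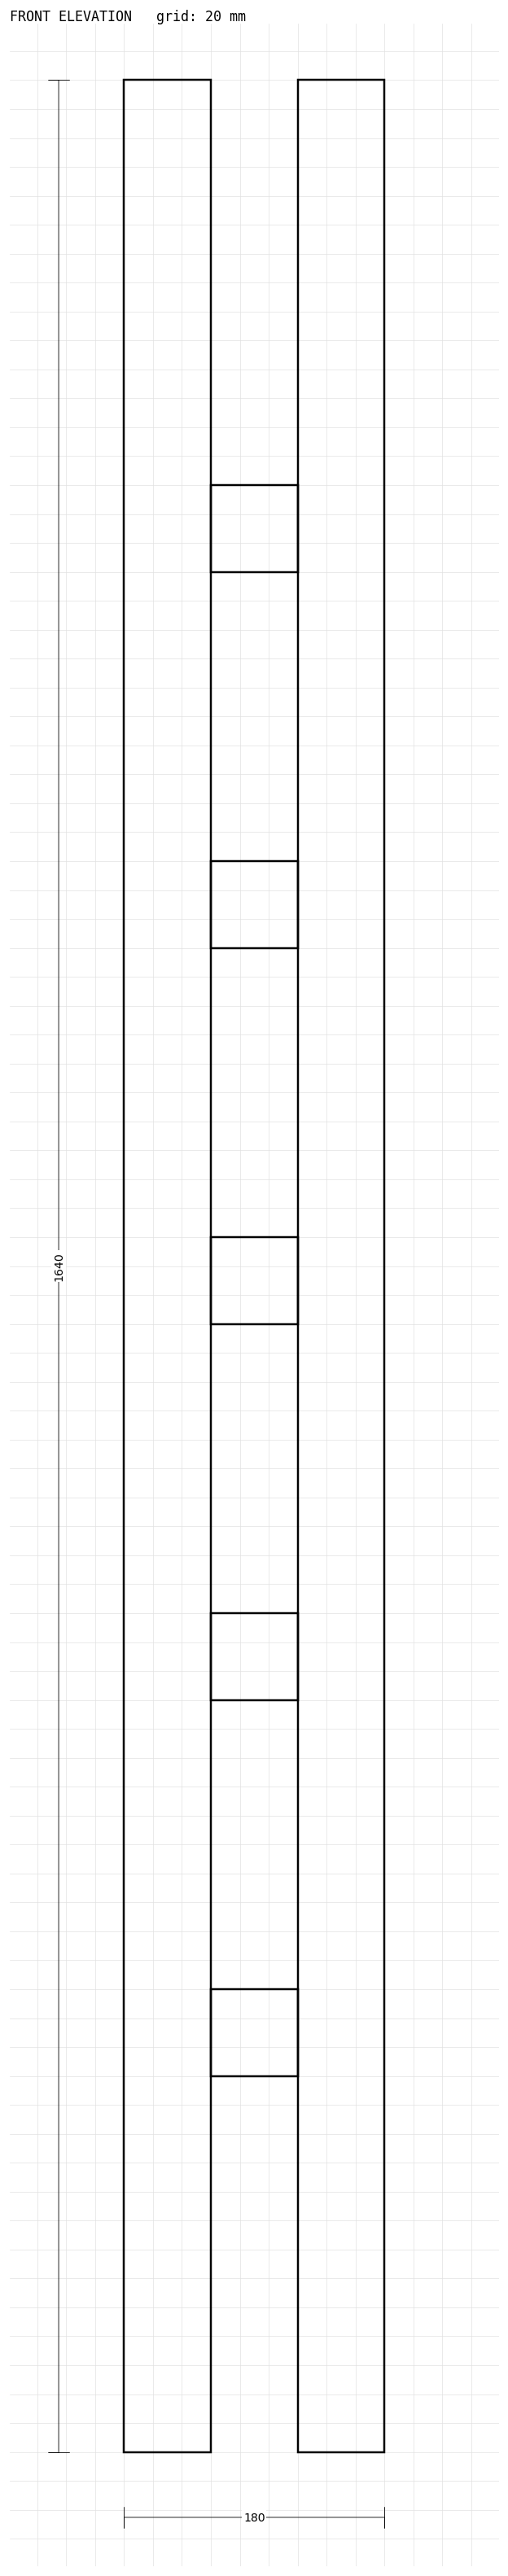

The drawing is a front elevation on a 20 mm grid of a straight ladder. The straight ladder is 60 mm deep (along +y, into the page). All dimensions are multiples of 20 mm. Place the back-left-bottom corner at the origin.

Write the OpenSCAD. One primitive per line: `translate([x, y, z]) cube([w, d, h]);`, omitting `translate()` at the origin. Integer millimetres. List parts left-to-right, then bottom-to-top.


cube([60, 60, 1640]);
translate([60, 0, 260]) cube([60, 60, 60]);
translate([60, 0, 520]) cube([60, 60, 60]);
translate([60, 0, 780]) cube([60, 60, 60]);
translate([60, 0, 1040]) cube([60, 60, 60]);
translate([60, 0, 1300]) cube([60, 60, 60]);
translate([120, 0, 0]) cube([60, 60, 1640]);


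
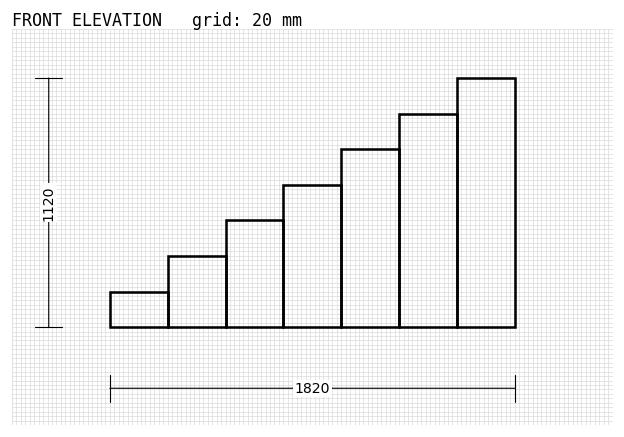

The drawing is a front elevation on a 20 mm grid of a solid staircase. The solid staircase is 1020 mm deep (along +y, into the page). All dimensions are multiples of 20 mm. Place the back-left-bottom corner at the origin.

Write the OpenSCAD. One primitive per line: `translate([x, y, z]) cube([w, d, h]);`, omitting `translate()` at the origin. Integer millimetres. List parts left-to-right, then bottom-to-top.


cube([260, 1020, 160]);
translate([260, 0, 0]) cube([260, 1020, 320]);
translate([520, 0, 0]) cube([260, 1020, 480]);
translate([780, 0, 0]) cube([260, 1020, 640]);
translate([1040, 0, 0]) cube([260, 1020, 800]);
translate([1300, 0, 0]) cube([260, 1020, 960]);
translate([1560, 0, 0]) cube([260, 1020, 1120]);


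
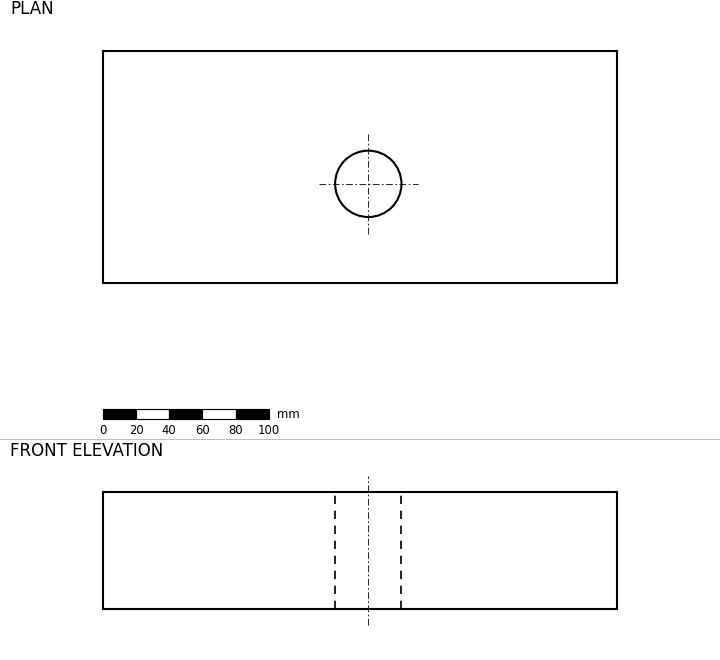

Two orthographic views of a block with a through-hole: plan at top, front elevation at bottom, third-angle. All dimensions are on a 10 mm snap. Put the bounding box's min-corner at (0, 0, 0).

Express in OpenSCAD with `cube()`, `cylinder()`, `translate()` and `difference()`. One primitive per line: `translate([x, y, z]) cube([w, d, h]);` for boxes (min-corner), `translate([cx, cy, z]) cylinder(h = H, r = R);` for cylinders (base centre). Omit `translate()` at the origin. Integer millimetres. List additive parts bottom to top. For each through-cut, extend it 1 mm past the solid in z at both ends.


difference() {
  cube([310, 140, 70]);
  translate([160, 60, -1]) cylinder(h = 72, r = 20);
}
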